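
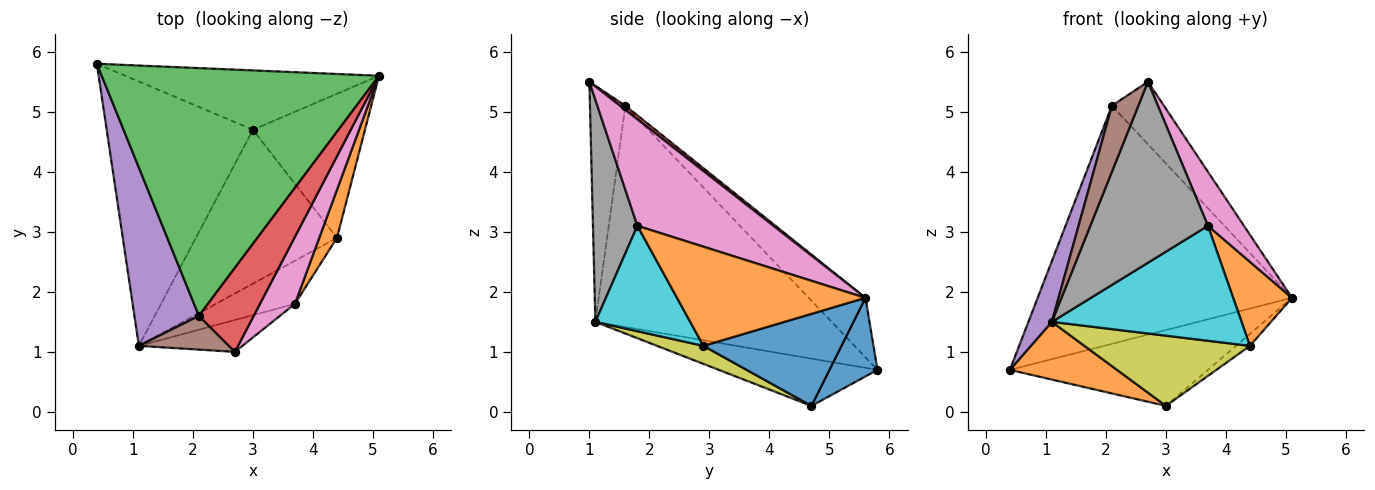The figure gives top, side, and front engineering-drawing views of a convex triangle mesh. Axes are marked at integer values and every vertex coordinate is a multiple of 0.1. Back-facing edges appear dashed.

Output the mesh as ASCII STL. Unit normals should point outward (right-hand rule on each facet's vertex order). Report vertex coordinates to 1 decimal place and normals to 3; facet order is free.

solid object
 facet normal 0.188 0.773 -0.605
  outer loop
   vertex 3.0 4.7 0.1
   vertex 0.4 5.8 0.7
   vertex 5.1 5.6 1.9
  endloop
 endfacet
 facet normal -0.301 -0.203 -0.932
  outer loop
   vertex 1.1 1.1 1.5
   vertex 0.4 5.8 0.7
   vertex 3.0 4.7 0.1
  endloop
 endfacet
 facet normal -0.153 0.685 0.713
  outer loop
   vertex 2.1 1.6 5.1
   vertex 5.1 5.6 1.9
   vertex 0.4 5.8 0.7
  endloop
 endfacet
 facet normal 0.061 0.595 0.801
  outer loop
   vertex 2.1 1.6 5.1
   vertex 2.7 1.0 5.5
   vertex 5.1 5.6 1.9
  endloop
 endfacet
 facet normal -0.956 -0.095 0.279
  outer loop
   vertex 2.1 1.6 5.1
   vertex 0.4 5.8 0.7
   vertex 1.1 1.1 1.5
  endloop
 endfacet
 facet normal -0.767 -0.572 0.292
  outer loop
   vertex 2.1 1.6 5.1
   vertex 1.1 1.1 1.5
   vertex 2.7 1.0 5.5
  endloop
 endfacet
 facet normal 0.921 -0.244 0.303
  outer loop
   vertex 3.7 1.8 3.1
   vertex 5.1 5.6 1.9
   vertex 2.7 1.0 5.5
  endloop
 endfacet
 facet normal 0.349 -0.923 -0.162
  outer loop
   vertex 3.7 1.8 3.1
   vertex 2.7 1.0 5.5
   vertex 1.1 1.1 1.5
  endloop
 endfacet
 facet normal 0.115 -0.412 -0.904
  outer loop
   vertex 4.4 2.9 1.1
   vertex 1.1 1.1 1.5
   vertex 3.0 4.7 0.1
  endloop
 endfacet
 facet normal 0.424 -0.848 -0.318
  outer loop
   vertex 4.4 2.9 1.1
   vertex 3.7 1.8 3.1
   vertex 1.1 1.1 1.5
  endloop
 endfacet
 facet normal 0.633 0.064 -0.771
  outer loop
   vertex 4.4 2.9 1.1
   vertex 3.0 4.7 0.1
   vertex 5.1 5.6 1.9
  endloop
 endfacet
 facet normal 0.941 -0.294 0.168
  outer loop
   vertex 4.4 2.9 1.1
   vertex 5.1 5.6 1.9
   vertex 3.7 1.8 3.1
  endloop
 endfacet
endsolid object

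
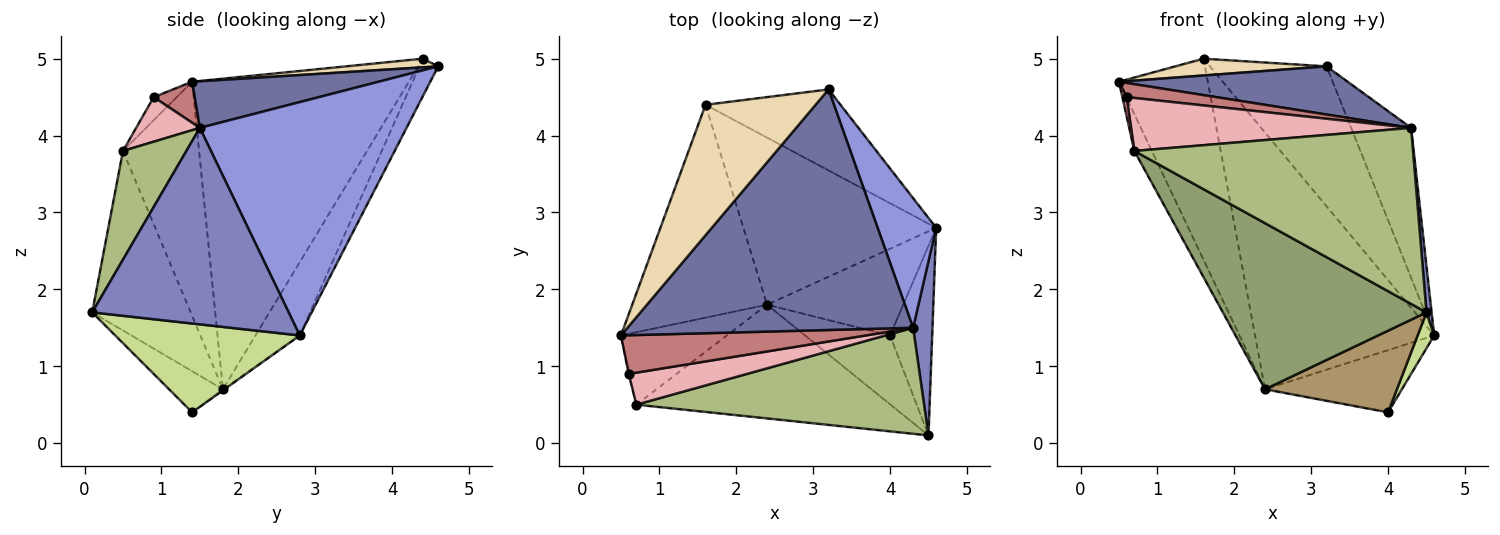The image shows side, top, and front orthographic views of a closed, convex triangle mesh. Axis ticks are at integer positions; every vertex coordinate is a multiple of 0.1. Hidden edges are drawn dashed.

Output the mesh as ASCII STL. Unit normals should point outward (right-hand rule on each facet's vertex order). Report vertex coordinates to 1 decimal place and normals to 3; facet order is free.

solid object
 facet normal 0.158 -0.194 0.968
  outer loop
   vertex 4.3 1.5 4.1
   vertex 3.2 4.6 4.9
   vertex 0.5 1.4 4.7
  endloop
 endfacet
 facet normal 0.995 -0.026 0.098
  outer loop
   vertex 4.3 1.5 4.1
   vertex 4.5 0.1 1.7
   vertex 4.6 2.8 1.4
  endloop
 endfacet
 facet normal 0.934 0.271 0.234
  outer loop
   vertex 4.3 1.5 4.1
   vertex 4.6 2.8 1.4
   vertex 3.2 4.6 4.9
  endloop
 endfacet
 facet normal -0.892 0.205 -0.403
  outer loop
   vertex 0.7 0.5 3.8
   vertex 0.5 1.4 4.7
   vertex 2.4 1.8 0.7
  endloop
 endfacet
 facet normal -0.371 -0.766 -0.525
  outer loop
   vertex 0.7 0.5 3.8
   vertex 2.4 1.8 0.7
   vertex 4.5 0.1 1.7
  endloop
 endfacet
 facet normal 0.191 -0.841 0.506
  outer loop
   vertex 0.7 0.5 3.8
   vertex 4.5 0.1 1.7
   vertex 4.3 1.5 4.1
  endloop
 endfacet
 facet normal 0.901 -0.081 -0.427
  outer loop
   vertex 4.0 1.4 0.4
   vertex 4.6 2.8 1.4
   vertex 4.5 0.1 1.7
  endloop
 endfacet
 facet normal -0.007 0.583 -0.812
  outer loop
   vertex 4.0 1.4 0.4
   vertex 2.4 1.8 0.7
   vertex 4.6 2.8 1.4
  endloop
 endfacet
 facet normal -0.298 -0.730 -0.615
  outer loop
   vertex 4.0 1.4 0.4
   vertex 4.5 0.1 1.7
   vertex 2.4 1.8 0.7
  endloop
 endfacet
 facet normal -0.138 0.857 -0.496
  outer loop
   vertex 1.6 4.4 5.0
   vertex 3.2 4.6 4.9
   vertex 4.6 2.8 1.4
  endloop
 endfacet
 facet normal -0.203 0.821 -0.534
  outer loop
   vertex 1.6 4.4 5.0
   vertex 4.6 2.8 1.4
   vertex 2.4 1.8 0.7
  endloop
 endfacet
 facet normal 0.078 -0.127 0.989
  outer loop
   vertex 1.6 4.4 5.0
   vertex 0.5 1.4 4.7
   vertex 3.2 4.6 4.9
  endloop
 endfacet
 facet normal -0.859 0.352 -0.373
  outer loop
   vertex 1.6 4.4 5.0
   vertex 2.4 1.8 0.7
   vertex 0.5 1.4 4.7
  endloop
 endfacet
 facet normal 0.155 -0.340 0.928
  outer loop
   vertex 0.6 0.9 4.5
   vertex 4.3 1.5 4.1
   vertex 0.5 1.4 4.7
  endloop
 endfacet
 facet normal -0.983 -0.182 -0.036
  outer loop
   vertex 0.6 0.9 4.5
   vertex 0.5 1.4 4.7
   vertex 0.7 0.5 3.8
  endloop
 endfacet
 facet normal 0.191 -0.840 0.507
  outer loop
   vertex 0.6 0.9 4.5
   vertex 0.7 0.5 3.8
   vertex 4.3 1.5 4.1
  endloop
 endfacet
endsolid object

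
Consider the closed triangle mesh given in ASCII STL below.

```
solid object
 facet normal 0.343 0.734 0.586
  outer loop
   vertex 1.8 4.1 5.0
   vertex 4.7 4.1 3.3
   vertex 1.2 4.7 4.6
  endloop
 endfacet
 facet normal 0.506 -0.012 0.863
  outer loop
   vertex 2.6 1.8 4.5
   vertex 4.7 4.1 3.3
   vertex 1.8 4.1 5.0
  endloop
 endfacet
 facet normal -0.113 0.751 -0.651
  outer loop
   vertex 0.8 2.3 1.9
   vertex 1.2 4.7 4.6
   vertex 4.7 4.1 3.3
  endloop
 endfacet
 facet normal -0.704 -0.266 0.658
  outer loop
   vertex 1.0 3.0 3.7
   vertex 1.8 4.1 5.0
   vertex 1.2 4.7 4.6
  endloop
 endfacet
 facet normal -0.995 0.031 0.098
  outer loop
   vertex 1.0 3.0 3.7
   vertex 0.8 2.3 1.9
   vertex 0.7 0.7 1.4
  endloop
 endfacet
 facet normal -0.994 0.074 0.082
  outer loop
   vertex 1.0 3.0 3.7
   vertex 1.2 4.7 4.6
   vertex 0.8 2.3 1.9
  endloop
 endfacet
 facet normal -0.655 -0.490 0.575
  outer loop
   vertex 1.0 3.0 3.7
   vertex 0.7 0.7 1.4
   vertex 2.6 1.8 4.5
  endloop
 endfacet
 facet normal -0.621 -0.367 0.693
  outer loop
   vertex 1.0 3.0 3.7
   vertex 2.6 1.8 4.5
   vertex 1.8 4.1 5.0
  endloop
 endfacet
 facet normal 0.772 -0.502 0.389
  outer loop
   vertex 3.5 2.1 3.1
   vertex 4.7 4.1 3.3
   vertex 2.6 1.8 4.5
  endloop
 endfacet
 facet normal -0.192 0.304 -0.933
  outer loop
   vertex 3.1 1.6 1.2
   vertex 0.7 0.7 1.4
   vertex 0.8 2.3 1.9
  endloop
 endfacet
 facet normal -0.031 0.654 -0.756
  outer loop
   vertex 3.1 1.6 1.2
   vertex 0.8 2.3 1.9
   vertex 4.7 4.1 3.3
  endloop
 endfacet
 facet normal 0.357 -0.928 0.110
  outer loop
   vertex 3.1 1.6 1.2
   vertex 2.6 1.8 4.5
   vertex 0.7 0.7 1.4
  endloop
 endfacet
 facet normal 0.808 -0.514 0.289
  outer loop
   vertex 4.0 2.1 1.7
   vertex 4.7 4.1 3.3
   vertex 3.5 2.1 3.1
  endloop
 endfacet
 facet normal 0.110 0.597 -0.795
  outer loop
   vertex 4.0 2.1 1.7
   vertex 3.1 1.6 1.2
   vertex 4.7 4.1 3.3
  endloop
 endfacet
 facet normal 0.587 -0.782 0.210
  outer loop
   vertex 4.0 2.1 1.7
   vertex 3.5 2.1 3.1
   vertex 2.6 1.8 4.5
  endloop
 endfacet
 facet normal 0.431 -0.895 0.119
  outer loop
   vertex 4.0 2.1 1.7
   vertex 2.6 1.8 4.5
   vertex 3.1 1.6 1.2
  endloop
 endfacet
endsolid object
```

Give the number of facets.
16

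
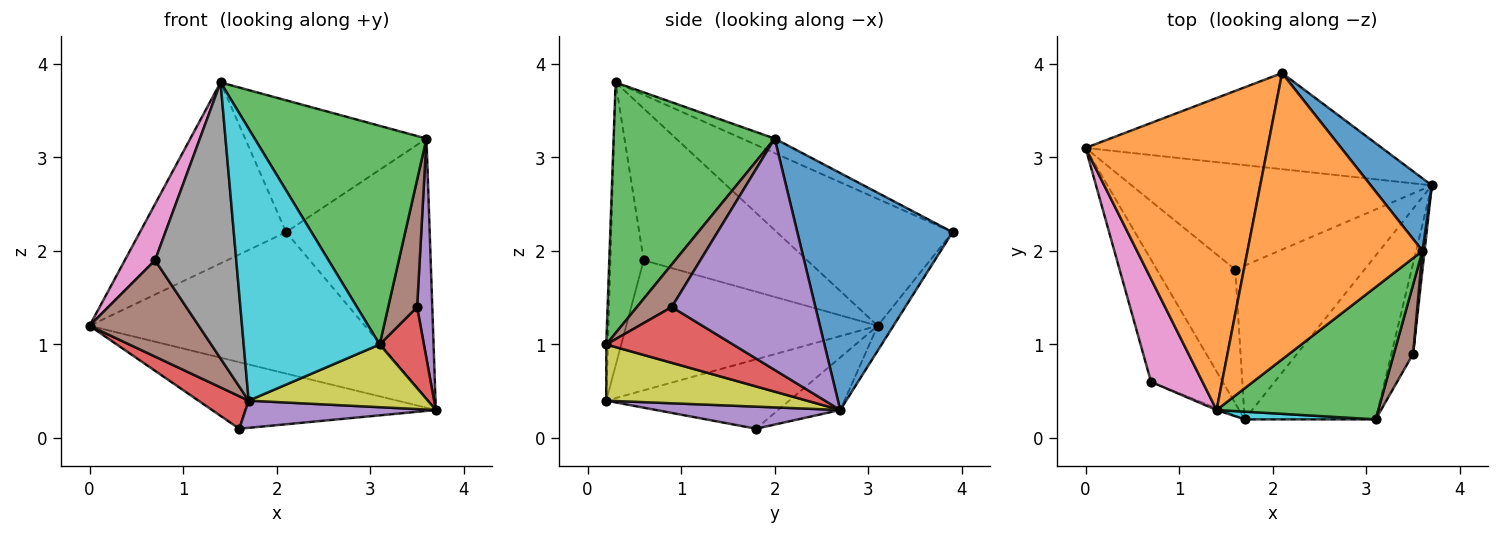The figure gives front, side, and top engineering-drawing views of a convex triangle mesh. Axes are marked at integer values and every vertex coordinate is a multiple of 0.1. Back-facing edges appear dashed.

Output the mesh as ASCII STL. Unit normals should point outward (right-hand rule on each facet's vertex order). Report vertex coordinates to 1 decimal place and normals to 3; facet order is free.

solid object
 facet normal -0.047 0.826 -0.562
  outer loop
   vertex 2.1 3.9 2.2
   vertex 3.7 2.7 0.3
   vertex 0.0 3.1 1.2
  endloop
 endfacet
 facet normal -0.516 0.430 0.741
  outer loop
   vertex 2.1 3.9 2.2
   vertex 0.0 3.1 1.2
   vertex 1.4 0.3 3.8
  endloop
 endfacet
 facet normal -0.146 0.528 -0.837
  outer loop
   vertex 1.6 1.8 0.1
   vertex 0.0 3.1 1.2
   vertex 3.7 2.7 0.3
  endloop
 endfacet
 facet normal -0.652 -0.179 -0.737
  outer loop
   vertex 1.6 1.8 0.1
   vertex 1.7 0.2 0.4
   vertex 0.0 3.1 1.2
  endloop
 endfacet
 facet normal 0.166 -0.172 -0.971
  outer loop
   vertex 1.6 1.8 0.1
   vertex 3.7 2.7 0.3
   vertex 1.7 0.2 0.4
  endloop
 endfacet
 facet normal -0.819 -0.356 -0.451
  outer loop
   vertex 0.7 0.6 1.9
   vertex 0.0 3.1 1.2
   vertex 1.7 0.2 0.4
  endloop
 endfacet
 facet normal -0.933 -0.173 0.316
  outer loop
   vertex 0.7 0.6 1.9
   vertex 1.4 0.3 3.8
   vertex 0.0 3.1 1.2
  endloop
 endfacet
 facet normal -0.379 -0.925 -0.006
  outer loop
   vertex 0.7 0.6 1.9
   vertex 1.7 0.2 0.4
   vertex 1.4 0.3 3.8
  endloop
 endfacet
 facet normal 0.372 -0.332 -0.867
  outer loop
   vertex 3.1 0.2 1.0
   vertex 1.7 0.2 0.4
   vertex 3.7 2.7 0.3
  endloop
 endfacet
 facet normal -0.012 -1.000 0.028
  outer loop
   vertex 3.1 0.2 1.0
   vertex 1.4 0.3 3.8
   vertex 1.7 0.2 0.4
  endloop
 endfacet
 facet normal 0.721 0.667 0.186
  outer loop
   vertex 3.6 2.0 3.2
   vertex 3.7 2.7 0.3
   vertex 2.1 3.9 2.2
  endloop
 endfacet
 facet normal -0.075 0.417 0.906
  outer loop
   vertex 3.6 2.0 3.2
   vertex 2.1 3.9 2.2
   vertex 1.4 0.3 3.8
  endloop
 endfacet
 facet normal 0.626 -0.667 0.404
  outer loop
   vertex 3.6 2.0 3.2
   vertex 1.4 0.3 3.8
   vertex 3.1 0.2 1.0
  endloop
 endfacet
 facet normal 0.886 -0.309 -0.345
  outer loop
   vertex 3.5 0.9 1.4
   vertex 3.1 0.2 1.0
   vertex 3.7 2.7 0.3
  endloop
 endfacet
 facet normal 0.994 -0.105 0.009
  outer loop
   vertex 3.5 0.9 1.4
   vertex 3.7 2.7 0.3
   vertex 3.6 2.0 3.2
  endloop
 endfacet
 facet normal 0.727 -0.603 0.328
  outer loop
   vertex 3.5 0.9 1.4
   vertex 3.6 2.0 3.2
   vertex 3.1 0.2 1.0
  endloop
 endfacet
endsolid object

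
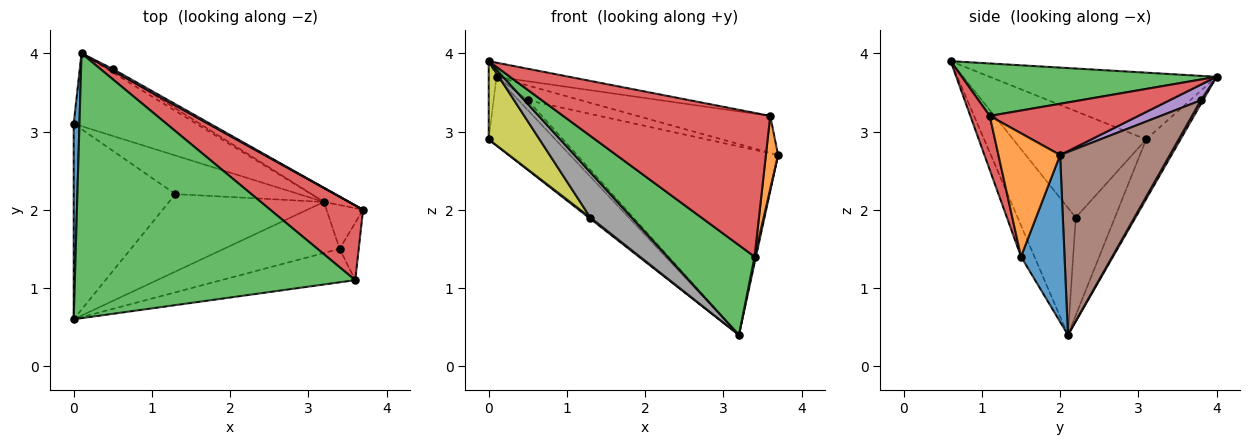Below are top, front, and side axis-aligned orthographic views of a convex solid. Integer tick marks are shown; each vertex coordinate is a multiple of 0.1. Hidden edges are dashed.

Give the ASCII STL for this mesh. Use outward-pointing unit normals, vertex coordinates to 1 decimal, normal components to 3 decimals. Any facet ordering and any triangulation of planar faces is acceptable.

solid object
 facet normal -0.996 0.034 0.086
  outer loop
   vertex 0.0 3.1 2.9
   vertex 0.0 0.6 3.9
   vertex 0.1 4.0 3.7
  endloop
 endfacet
 facet normal -0.334 0.647 -0.686
  outer loop
   vertex 0.0 3.1 2.9
   vertex 0.1 4.0 3.7
   vertex 3.2 2.1 0.4
  endloop
 endfacet
 facet normal 0.184 0.052 0.982
  outer loop
   vertex 3.6 1.1 3.2
   vertex 0.1 4.0 3.7
   vertex 0.0 0.6 3.9
  endloop
 endfacet
 facet normal 0.444 0.397 0.803
  outer loop
   vertex 3.6 1.1 3.2
   vertex 3.7 2.0 2.7
   vertex 0.1 4.0 3.7
  endloop
 endfacet
 facet normal 0.504 0.858 0.101
  outer loop
   vertex 0.5 3.8 3.4
   vertex 0.1 4.0 3.7
   vertex 3.7 2.0 2.7
  endloop
 endfacet
 facet normal 0.478 0.876 -0.066
  outer loop
   vertex 0.5 3.8 3.4
   vertex 3.7 2.0 2.7
   vertex 3.2 2.1 0.4
  endloop
 endfacet
 facet normal 0.212 0.920 -0.330
  outer loop
   vertex 0.5 3.8 3.4
   vertex 3.2 2.1 0.4
   vertex 0.1 4.0 3.7
  endloop
 endfacet
 facet normal -0.578 -0.411 -0.705
  outer loop
   vertex 1.3 2.2 1.9
   vertex 3.2 2.1 0.4
   vertex 0.0 0.6 3.9
  endloop
 endfacet
 facet normal -0.697 -0.266 -0.666
  outer loop
   vertex 1.3 2.2 1.9
   vertex 0.0 0.6 3.9
   vertex 0.0 3.1 2.9
  endloop
 endfacet
 facet normal -0.620 -0.025 -0.784
  outer loop
   vertex 1.3 2.2 1.9
   vertex 0.0 3.1 2.9
   vertex 3.2 2.1 0.4
  endloop
 endfacet
 facet normal 0.976 -0.031 -0.214
  outer loop
   vertex 3.4 1.5 1.4
   vertex 3.2 2.1 0.4
   vertex 3.7 2.0 2.7
  endloop
 endfacet
 facet normal 0.970 -0.191 -0.150
  outer loop
   vertex 3.4 1.5 1.4
   vertex 3.7 2.0 2.7
   vertex 3.6 1.1 3.2
  endloop
 endfacet
 facet normal -0.133 -0.861 -0.490
  outer loop
   vertex 3.4 1.5 1.4
   vertex 0.0 0.6 3.9
   vertex 3.2 2.1 0.4
  endloop
 endfacet
 facet normal 0.091 -0.970 -0.226
  outer loop
   vertex 3.4 1.5 1.4
   vertex 3.6 1.1 3.2
   vertex 0.0 0.6 3.9
  endloop
 endfacet
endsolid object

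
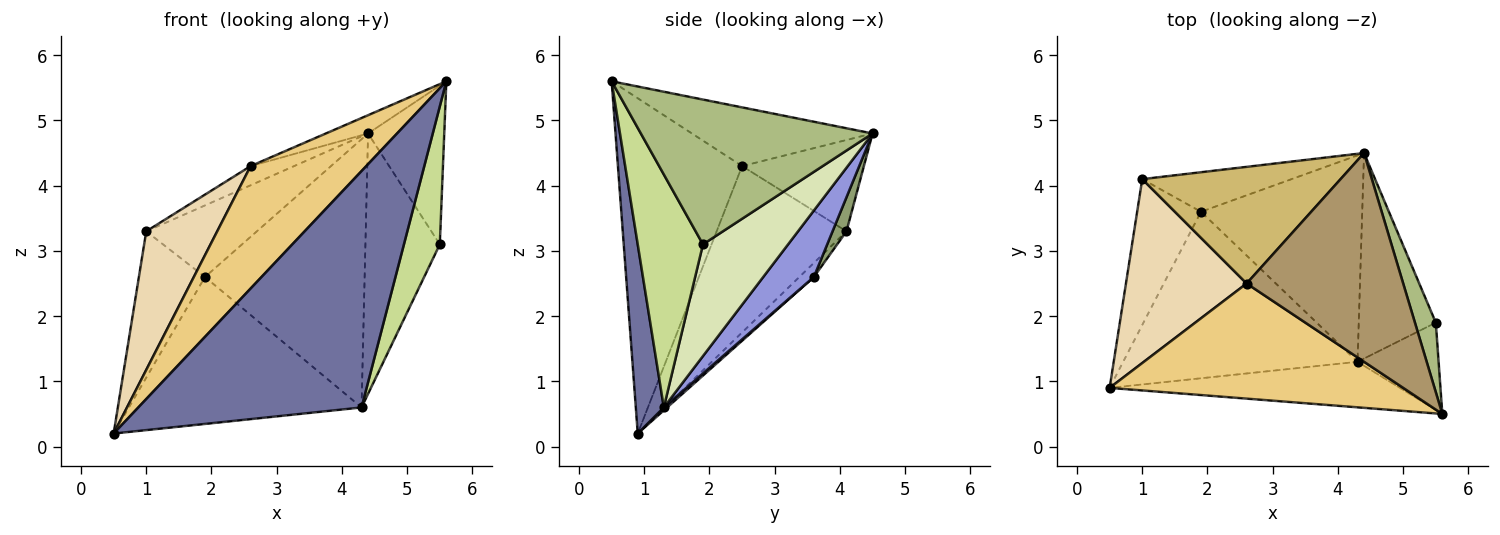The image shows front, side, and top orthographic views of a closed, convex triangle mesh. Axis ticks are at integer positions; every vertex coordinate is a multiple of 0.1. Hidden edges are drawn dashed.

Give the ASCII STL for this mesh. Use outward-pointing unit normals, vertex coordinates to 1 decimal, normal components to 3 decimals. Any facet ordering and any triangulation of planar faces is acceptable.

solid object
 facet normal 0.122 -0.975 -0.188
  outer loop
   vertex 4.3 1.3 0.6
   vertex 5.6 0.5 5.6
   vertex 0.5 0.9 0.2
  endloop
 endfacet
 facet normal 0.009 0.662 -0.750
  outer loop
   vertex 4.3 1.3 0.6
   vertex 0.5 0.9 0.2
   vertex 1.9 3.6 2.6
  endloop
 endfacet
 facet normal 0.244 0.769 -0.591
  outer loop
   vertex 4.3 1.3 0.6
   vertex 1.9 3.6 2.6
   vertex 4.4 4.5 4.8
  endloop
 endfacet
 facet normal -0.154 0.700 -0.698
  outer loop
   vertex 1.0 4.1 3.3
   vertex 1.9 3.6 2.6
   vertex 0.5 0.9 0.2
  endloop
 endfacet
 facet normal 0.110 0.870 -0.481
  outer loop
   vertex 1.0 4.1 3.3
   vertex 4.4 4.5 4.8
   vertex 1.9 3.6 2.6
  endloop
 endfacet
 facet normal 0.941 0.309 0.136
  outer loop
   vertex 5.5 1.9 3.1
   vertex 4.4 4.5 4.8
   vertex 5.6 0.5 5.6
  endloop
 endfacet
 facet normal 0.838 -0.461 -0.292
  outer loop
   vertex 5.5 1.9 3.1
   vertex 5.6 0.5 5.6
   vertex 4.3 1.3 0.6
  endloop
 endfacet
 facet normal 0.668 0.584 -0.461
  outer loop
   vertex 5.5 1.9 3.1
   vertex 4.3 1.3 0.6
   vertex 4.4 4.5 4.8
  endloop
 endfacet
 facet normal -0.350 0.082 0.933
  outer loop
   vertex 2.6 2.5 4.3
   vertex 5.6 0.5 5.6
   vertex 4.4 4.5 4.8
  endloop
 endfacet
 facet normal -0.414 0.148 0.898
  outer loop
   vertex 2.6 2.5 4.3
   vertex 4.4 4.5 4.8
   vertex 1.0 4.1 3.3
  endloop
 endfacet
 facet normal -0.616 -0.574 0.540
  outer loop
   vertex 2.6 2.5 4.3
   vertex 0.5 0.9 0.2
   vertex 5.6 0.5 5.6
  endloop
 endfacet
 facet normal -0.740 -0.405 0.537
  outer loop
   vertex 2.6 2.5 4.3
   vertex 1.0 4.1 3.3
   vertex 0.5 0.9 0.2
  endloop
 endfacet
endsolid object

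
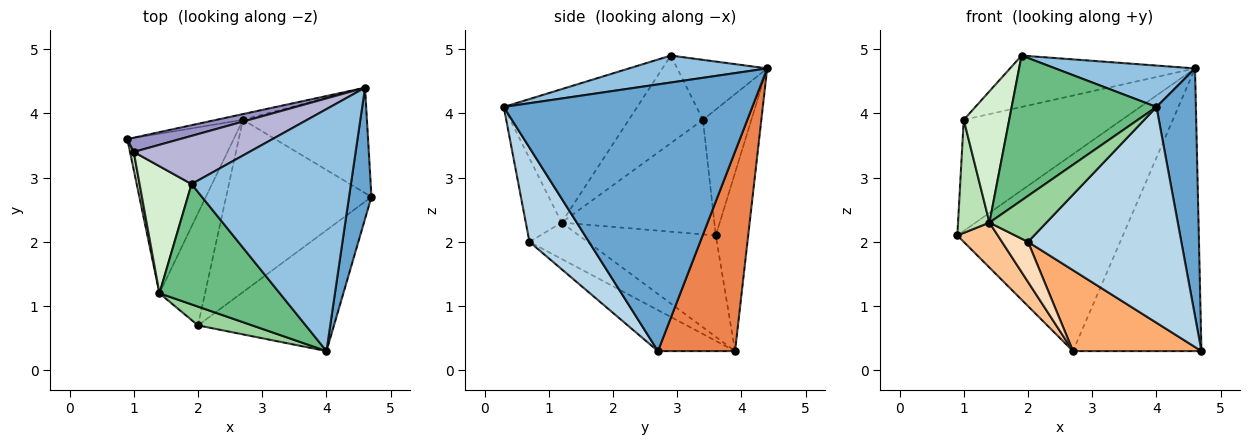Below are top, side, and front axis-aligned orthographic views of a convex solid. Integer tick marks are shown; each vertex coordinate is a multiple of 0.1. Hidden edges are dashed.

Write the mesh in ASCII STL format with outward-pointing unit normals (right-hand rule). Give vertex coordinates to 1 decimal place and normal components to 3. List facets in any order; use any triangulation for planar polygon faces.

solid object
 facet normal 0.984 -0.156 0.083
  outer loop
   vertex 4.6 4.4 4.7
   vertex 4.0 0.3 4.1
   vertex 4.7 2.7 0.3
  endloop
 endfacet
 facet normal 0.164 -0.166 0.972
  outer loop
   vertex 1.9 2.9 4.9
   vertex 4.0 0.3 4.1
   vertex 4.6 4.4 4.7
  endloop
 endfacet
 facet normal 0.321 -0.826 -0.463
  outer loop
   vertex 2.0 0.7 2.0
   vertex 4.7 2.7 0.3
   vertex 4.0 0.3 4.1
  endloop
 endfacet
 facet normal -0.192 0.981 -0.029
  outer loop
   vertex 2.7 3.9 0.3
   vertex 0.9 3.6 2.1
   vertex 4.6 4.4 4.7
  endloop
 endfacet
 facet normal 0.490 0.817 -0.304
  outer loop
   vertex 2.7 3.9 0.3
   vertex 4.6 4.4 4.7
   vertex 4.7 2.7 0.3
  endloop
 endfacet
 facet normal -0.247 -0.412 -0.877
  outer loop
   vertex 2.7 3.9 0.3
   vertex 4.7 2.7 0.3
   vertex 2.0 0.7 2.0
  endloop
 endfacet
 facet normal -0.676 -0.200 -0.709
  outer loop
   vertex 1.4 1.2 2.3
   vertex 0.9 3.6 2.1
   vertex 2.7 3.9 0.3
  endloop
 endfacet
 facet normal -0.601 -0.269 -0.753
  outer loop
   vertex 1.4 1.2 2.3
   vertex 2.7 3.9 0.3
   vertex 2.0 0.7 2.0
  endloop
 endfacet
 facet normal -0.578 -0.627 0.521
  outer loop
   vertex 1.4 1.2 2.3
   vertex 4.0 0.3 4.1
   vertex 1.9 2.9 4.9
  endloop
 endfacet
 facet normal -0.503 -0.800 0.327
  outer loop
   vertex 1.4 1.2 2.3
   vertex 2.0 0.7 2.0
   vertex 4.0 0.3 4.1
  endloop
 endfacet
 facet normal -0.979 -0.201 0.032
  outer loop
   vertex 1.0 3.4 3.9
   vertex 0.9 3.6 2.1
   vertex 1.4 1.2 2.3
  endloop
 endfacet
 facet normal -0.761 -0.467 0.451
  outer loop
   vertex 1.0 3.4 3.9
   vertex 1.4 1.2 2.3
   vertex 1.9 2.9 4.9
  endloop
 endfacet
 facet normal -0.291 0.949 0.122
  outer loop
   vertex 1.0 3.4 3.9
   vertex 4.6 4.4 4.7
   vertex 0.9 3.6 2.1
  endloop
 endfacet
 facet normal -0.334 0.688 0.645
  outer loop
   vertex 1.0 3.4 3.9
   vertex 1.9 2.9 4.9
   vertex 4.6 4.4 4.7
  endloop
 endfacet
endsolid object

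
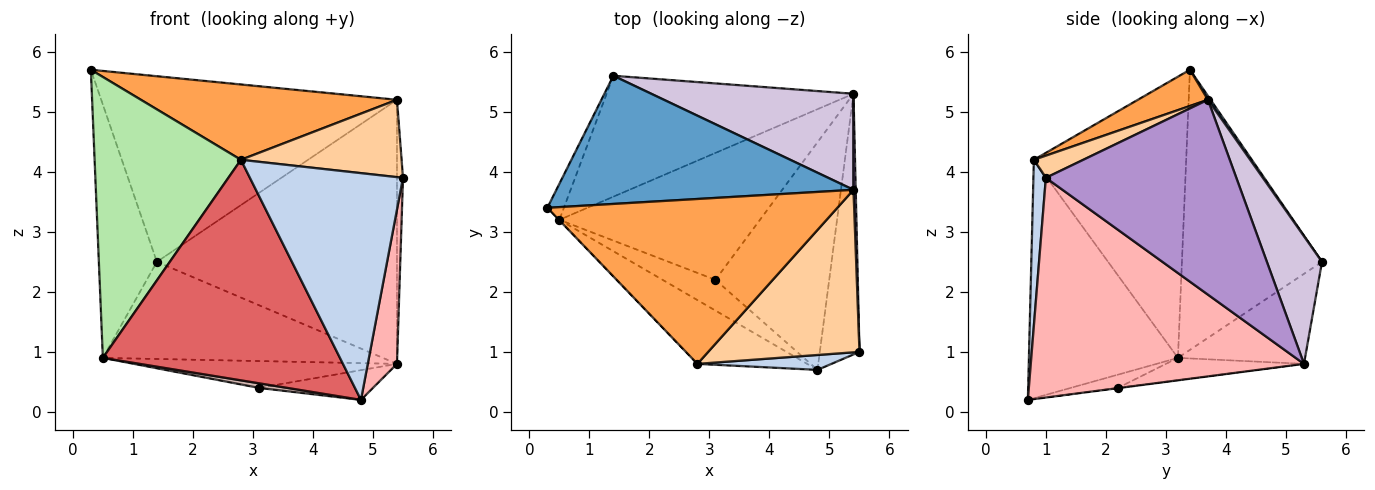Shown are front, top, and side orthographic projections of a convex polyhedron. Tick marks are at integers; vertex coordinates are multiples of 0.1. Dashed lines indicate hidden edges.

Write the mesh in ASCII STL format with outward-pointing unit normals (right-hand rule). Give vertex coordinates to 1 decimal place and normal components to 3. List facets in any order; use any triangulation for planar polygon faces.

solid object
 facet normal 0.007 0.823 0.568
  outer loop
   vertex 5.4 3.7 5.2
   vertex 1.4 5.6 2.5
   vertex 0.3 3.4 5.7
  endloop
 endfacet
 facet normal 0.081 -0.995 0.065
  outer loop
   vertex 2.8 0.8 4.2
   vertex 4.8 0.7 0.2
   vertex 5.5 1.0 3.9
  endloop
 endfacet
 facet normal 0.113 -0.413 0.904
  outer loop
   vertex 2.8 0.8 4.2
   vertex 5.4 3.7 5.2
   vertex 0.3 3.4 5.7
  endloop
 endfacet
 facet normal 0.131 -0.426 0.895
  outer loop
   vertex 2.8 0.8 4.2
   vertex 5.5 1.0 3.9
   vertex 5.4 3.7 5.2
  endloop
 endfacet
 facet normal -0.922 0.382 -0.054
  outer loop
   vertex 0.5 3.2 0.9
   vertex 0.3 3.4 5.7
   vertex 1.4 5.6 2.5
  endloop
 endfacet
 facet normal -0.721 -0.693 -0.001
  outer loop
   vertex 0.5 3.2 0.9
   vertex 2.8 0.8 4.2
   vertex 0.3 3.4 5.7
  endloop
 endfacet
 facet normal -0.517 -0.822 -0.238
  outer loop
   vertex 0.5 3.2 0.9
   vertex 4.8 0.7 0.2
   vertex 2.8 0.8 4.2
  endloop
 endfacet
 facet normal 0.979 -0.105 -0.177
  outer loop
   vertex 5.4 5.3 0.8
   vertex 5.5 1.0 3.9
   vertex 4.8 0.7 0.2
  endloop
 endfacet
 facet normal 0.999 0.032 0.011
  outer loop
   vertex 5.4 5.3 0.8
   vertex 5.4 3.7 5.2
   vertex 5.5 1.0 3.9
  endloop
 endfacet
 facet normal 0.211 0.919 0.334
  outer loop
   vertex 5.4 5.3 0.8
   vertex 1.4 5.6 2.5
   vertex 5.4 3.7 5.2
  endloop
 endfacet
 facet normal -0.273 0.602 -0.750
  outer loop
   vertex 5.4 5.3 0.8
   vertex 0.5 3.2 0.9
   vertex 1.4 5.6 2.5
  endloop
 endfacet
 facet normal -0.240 -0.144 -0.960
  outer loop
   vertex 3.1 2.2 0.4
   vertex 4.8 0.7 0.2
   vertex 0.5 3.2 0.9
  endloop
 endfacet
 facet normal -0.002 0.130 -0.992
  outer loop
   vertex 3.1 2.2 0.4
   vertex 5.4 5.3 0.8
   vertex 4.8 0.7 0.2
  endloop
 endfacet
 facet normal -0.108 0.206 -0.973
  outer loop
   vertex 3.1 2.2 0.4
   vertex 0.5 3.2 0.9
   vertex 5.4 5.3 0.8
  endloop
 endfacet
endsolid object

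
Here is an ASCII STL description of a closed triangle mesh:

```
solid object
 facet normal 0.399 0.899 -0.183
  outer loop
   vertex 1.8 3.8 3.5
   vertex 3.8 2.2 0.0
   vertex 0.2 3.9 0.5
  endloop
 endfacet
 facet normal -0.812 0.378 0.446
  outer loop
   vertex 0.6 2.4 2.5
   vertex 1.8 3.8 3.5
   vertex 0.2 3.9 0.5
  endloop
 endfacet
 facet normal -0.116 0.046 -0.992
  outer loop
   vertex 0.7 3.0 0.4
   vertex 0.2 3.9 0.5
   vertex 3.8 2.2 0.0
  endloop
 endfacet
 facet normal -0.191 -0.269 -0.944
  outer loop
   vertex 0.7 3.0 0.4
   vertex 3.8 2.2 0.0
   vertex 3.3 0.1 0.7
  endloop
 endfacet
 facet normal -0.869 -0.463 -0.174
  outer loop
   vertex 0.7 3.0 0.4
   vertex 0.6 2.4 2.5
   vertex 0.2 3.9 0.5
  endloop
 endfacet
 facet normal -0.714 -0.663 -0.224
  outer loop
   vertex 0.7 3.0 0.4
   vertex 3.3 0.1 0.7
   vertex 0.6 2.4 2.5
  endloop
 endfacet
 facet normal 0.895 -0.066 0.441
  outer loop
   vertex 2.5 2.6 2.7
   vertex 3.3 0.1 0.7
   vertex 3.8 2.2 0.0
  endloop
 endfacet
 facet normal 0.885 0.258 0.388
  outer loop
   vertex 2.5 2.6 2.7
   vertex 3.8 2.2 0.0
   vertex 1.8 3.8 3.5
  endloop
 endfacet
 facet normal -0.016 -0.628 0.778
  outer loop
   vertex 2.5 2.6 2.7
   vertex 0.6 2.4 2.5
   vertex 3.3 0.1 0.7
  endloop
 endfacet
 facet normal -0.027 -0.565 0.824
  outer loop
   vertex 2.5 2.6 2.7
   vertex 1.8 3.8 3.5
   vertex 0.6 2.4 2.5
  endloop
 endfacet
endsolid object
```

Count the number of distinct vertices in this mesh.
7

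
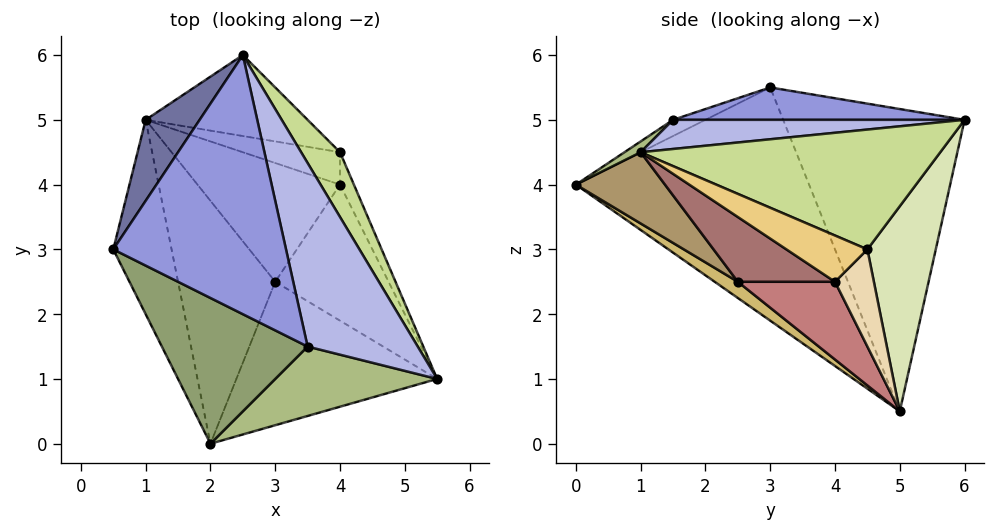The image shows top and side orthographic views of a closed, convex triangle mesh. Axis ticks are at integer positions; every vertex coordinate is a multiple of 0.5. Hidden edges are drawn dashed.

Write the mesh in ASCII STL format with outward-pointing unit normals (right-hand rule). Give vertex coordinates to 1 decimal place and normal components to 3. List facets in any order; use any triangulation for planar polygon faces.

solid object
 facet normal -0.812 0.565 0.145
  outer loop
   vertex 1.0 5.0 0.5
   vertex 0.5 3.0 5.5
   vertex 2.5 6.0 5.0
  endloop
 endfacet
 facet normal -0.912 -0.342 -0.228
  outer loop
   vertex 2.0 0.0 4.0
   vertex 0.5 3.0 5.5
   vertex 1.0 5.0 0.5
  endloop
 endfacet
 facet normal 0.184 0.041 0.982
  outer loop
   vertex 3.5 1.5 5.0
   vertex 2.5 6.0 5.0
   vertex 0.5 3.0 5.5
  endloop
 endfacet
 facet normal 0.255 0.057 0.965
  outer loop
   vertex 3.5 1.5 5.0
   vertex 5.5 1.0 4.5
   vertex 2.5 6.0 5.0
  endloop
 endfacet
 facet normal -0.097 -0.483 0.870
  outer loop
   vertex 3.5 1.5 5.0
   vertex 0.5 3.0 5.5
   vertex 2.0 0.0 4.0
  endloop
 endfacet
 facet normal 0.054 -0.591 0.805
  outer loop
   vertex 3.5 1.5 5.0
   vertex 2.0 0.0 4.0
   vertex 5.5 1.0 4.5
  endloop
 endfacet
 facet normal 0.837 0.475 0.271
  outer loop
   vertex 4.0 4.5 3.0
   vertex 2.5 6.0 5.0
   vertex 5.5 1.0 4.5
  endloop
 endfacet
 facet normal 0.414 0.850 -0.327
  outer loop
   vertex 4.0 4.5 3.0
   vertex 1.0 5.0 0.5
   vertex 2.5 6.0 5.0
  endloop
 endfacet
 facet normal 0.274 -0.573 -0.772
  outer loop
   vertex 3.0 2.5 2.5
   vertex 5.5 1.0 4.5
   vertex 2.0 0.0 4.0
  endloop
 endfacet
 facet normal 0.137 -0.549 -0.824
  outer loop
   vertex 3.0 2.5 2.5
   vertex 2.0 0.0 4.0
   vertex 1.0 5.0 0.5
  endloop
 endfacet
 facet normal 0.921 0.276 -0.276
  outer loop
   vertex 4.0 4.0 2.5
   vertex 4.0 4.5 3.0
   vertex 5.5 1.0 4.5
  endloop
 endfacet
 facet normal 0.577 0.577 -0.577
  outer loop
   vertex 4.0 4.0 2.5
   vertex 1.0 5.0 0.5
   vertex 4.0 4.5 3.0
  endloop
 endfacet
 facet normal 0.471 -0.314 -0.824
  outer loop
   vertex 4.0 4.0 2.5
   vertex 5.5 1.0 4.5
   vertex 3.0 2.5 2.5
  endloop
 endfacet
 facet normal 0.456 -0.304 -0.836
  outer loop
   vertex 4.0 4.0 2.5
   vertex 3.0 2.5 2.5
   vertex 1.0 5.0 0.5
  endloop
 endfacet
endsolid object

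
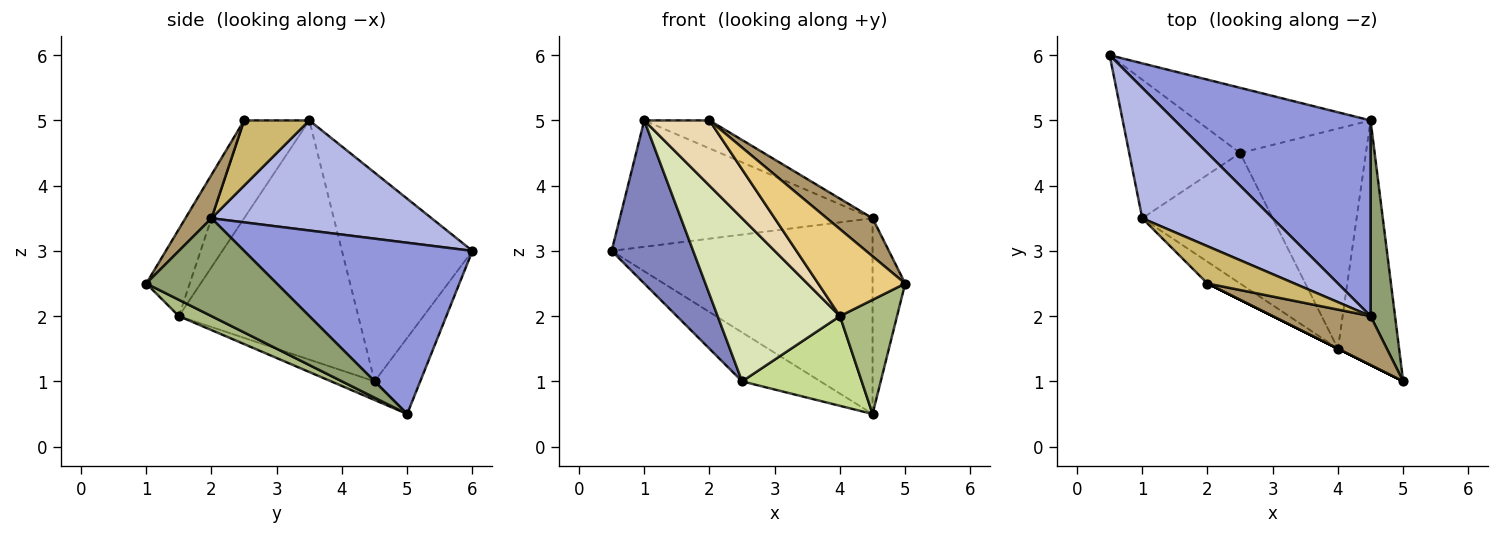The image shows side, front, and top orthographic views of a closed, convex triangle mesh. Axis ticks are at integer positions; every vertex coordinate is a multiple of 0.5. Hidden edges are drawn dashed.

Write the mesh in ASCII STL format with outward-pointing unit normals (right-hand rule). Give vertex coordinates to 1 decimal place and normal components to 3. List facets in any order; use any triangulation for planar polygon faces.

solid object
 facet normal -0.330 0.566 -0.755
  outer loop
   vertex 2.5 4.5 1.0
   vertex 0.5 6.0 3.0
   vertex 4.5 5.0 0.5
  endloop
 endfacet
 facet normal -0.773 -0.483 -0.411
  outer loop
   vertex 2.5 4.5 1.0
   vertex 1.0 3.5 5.0
   vertex 0.5 6.0 3.0
  endloop
 endfacet
 facet normal 0.526 0.601 0.601
  outer loop
   vertex 4.5 2.0 3.5
   vertex 4.5 5.0 0.5
   vertex 0.5 6.0 3.0
  endloop
 endfacet
 facet normal 0.518 0.595 0.614
  outer loop
   vertex 4.5 2.0 3.5
   vertex 0.5 6.0 3.0
   vertex 1.0 3.5 5.0
  endloop
 endfacet
 facet normal 0.943 0.236 0.236
  outer loop
   vertex 4.5 2.0 3.5
   vertex 5.0 1.0 2.5
   vertex 4.5 5.0 0.5
  endloop
 endfacet
 facet normal 0.235 -0.411 -0.881
  outer loop
   vertex 4.0 1.5 2.0
   vertex 4.5 5.0 0.5
   vertex 5.0 1.0 2.5
  endloop
 endfacet
 facet normal -0.136 -0.374 -0.917
  outer loop
   vertex 4.0 1.5 2.0
   vertex 2.5 4.5 1.0
   vertex 4.5 5.0 0.5
  endloop
 endfacet
 facet normal -0.753 -0.514 -0.411
  outer loop
   vertex 4.0 1.5 2.0
   vertex 1.0 3.5 5.0
   vertex 2.5 4.5 1.0
  endloop
 endfacet
 facet normal 0.331 -0.579 0.745
  outer loop
   vertex 2.0 2.5 5.0
   vertex 5.0 1.0 2.5
   vertex 4.5 2.0 3.5
  endloop
 endfacet
 facet normal 0.514 0.514 0.686
  outer loop
   vertex 2.0 2.5 5.0
   vertex 4.5 2.0 3.5
   vertex 1.0 3.5 5.0
  endloop
 endfacet
 facet normal -0.447 -0.894 0.000
  outer loop
   vertex 2.0 2.5 5.0
   vertex 4.0 1.5 2.0
   vertex 5.0 1.0 2.5
  endloop
 endfacet
 facet normal -0.688 -0.688 -0.229
  outer loop
   vertex 2.0 2.5 5.0
   vertex 1.0 3.5 5.0
   vertex 4.0 1.5 2.0
  endloop
 endfacet
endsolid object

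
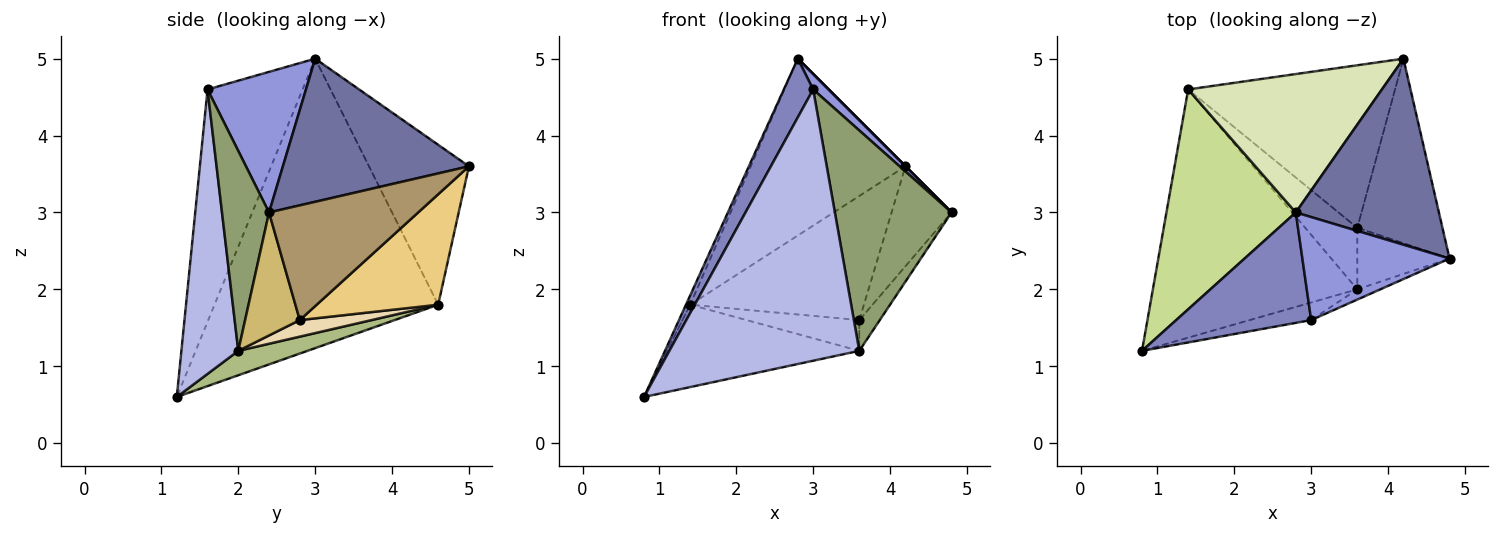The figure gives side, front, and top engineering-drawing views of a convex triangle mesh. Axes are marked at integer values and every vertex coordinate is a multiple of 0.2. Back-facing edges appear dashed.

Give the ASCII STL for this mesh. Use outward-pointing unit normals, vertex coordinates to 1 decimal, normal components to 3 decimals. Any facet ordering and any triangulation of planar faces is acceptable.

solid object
 facet normal 0.707 0.000 0.707
  outer loop
   vertex 2.8 3.0 5.0
   vertex 4.8 2.4 3.0
   vertex 4.2 5.0 3.6
  endloop
 endfacet
 facet normal -0.835 -0.258 0.485
  outer loop
   vertex 3.0 1.6 4.6
   vertex 2.8 3.0 5.0
   vertex 0.8 1.2 0.6
  endloop
 endfacet
 facet normal 0.687 -0.107 0.719
  outer loop
   vertex 3.0 1.6 4.6
   vertex 4.8 2.4 3.0
   vertex 2.8 3.0 5.0
  endloop
 endfacet
 facet normal 0.286 -0.956 -0.062
  outer loop
   vertex 3.6 2.0 1.2
   vertex 3.0 1.6 4.6
   vertex 0.8 1.2 0.6
  endloop
 endfacet
 facet normal 0.374 -0.927 -0.043
  outer loop
   vertex 3.6 2.0 1.2
   vertex 4.8 2.4 3.0
   vertex 3.0 1.6 4.6
  endloop
 endfacet
 facet normal 0.113 0.313 -0.943
  outer loop
   vertex 1.4 4.6 1.8
   vertex 3.6 2.0 1.2
   vertex 0.8 1.2 0.6
  endloop
 endfacet
 facet normal -0.913 0.017 0.408
  outer loop
   vertex 1.4 4.6 1.8
   vertex 0.8 1.2 0.6
   vertex 2.8 3.0 5.0
  endloop
 endfacet
 facet normal -0.453 0.702 0.549
  outer loop
   vertex 1.4 4.6 1.8
   vertex 2.8 3.0 5.0
   vertex 4.2 5.0 3.6
  endloop
 endfacet
 facet normal 0.764 0.307 -0.567
  outer loop
   vertex 3.6 2.8 1.6
   vertex 4.2 5.0 3.6
   vertex 4.8 2.4 3.0
  endloop
 endfacet
 facet normal 0.766 0.287 -0.575
  outer loop
   vertex 3.6 2.8 1.6
   vertex 4.8 2.4 3.0
   vertex 3.6 2.0 1.2
  endloop
 endfacet
 facet normal 0.391 0.559 -0.732
  outer loop
   vertex 3.6 2.8 1.6
   vertex 1.4 4.6 1.8
   vertex 4.2 5.0 3.6
  endloop
 endfacet
 facet normal 0.274 0.430 -0.860
  outer loop
   vertex 3.6 2.8 1.6
   vertex 3.6 2.0 1.2
   vertex 1.4 4.6 1.8
  endloop
 endfacet
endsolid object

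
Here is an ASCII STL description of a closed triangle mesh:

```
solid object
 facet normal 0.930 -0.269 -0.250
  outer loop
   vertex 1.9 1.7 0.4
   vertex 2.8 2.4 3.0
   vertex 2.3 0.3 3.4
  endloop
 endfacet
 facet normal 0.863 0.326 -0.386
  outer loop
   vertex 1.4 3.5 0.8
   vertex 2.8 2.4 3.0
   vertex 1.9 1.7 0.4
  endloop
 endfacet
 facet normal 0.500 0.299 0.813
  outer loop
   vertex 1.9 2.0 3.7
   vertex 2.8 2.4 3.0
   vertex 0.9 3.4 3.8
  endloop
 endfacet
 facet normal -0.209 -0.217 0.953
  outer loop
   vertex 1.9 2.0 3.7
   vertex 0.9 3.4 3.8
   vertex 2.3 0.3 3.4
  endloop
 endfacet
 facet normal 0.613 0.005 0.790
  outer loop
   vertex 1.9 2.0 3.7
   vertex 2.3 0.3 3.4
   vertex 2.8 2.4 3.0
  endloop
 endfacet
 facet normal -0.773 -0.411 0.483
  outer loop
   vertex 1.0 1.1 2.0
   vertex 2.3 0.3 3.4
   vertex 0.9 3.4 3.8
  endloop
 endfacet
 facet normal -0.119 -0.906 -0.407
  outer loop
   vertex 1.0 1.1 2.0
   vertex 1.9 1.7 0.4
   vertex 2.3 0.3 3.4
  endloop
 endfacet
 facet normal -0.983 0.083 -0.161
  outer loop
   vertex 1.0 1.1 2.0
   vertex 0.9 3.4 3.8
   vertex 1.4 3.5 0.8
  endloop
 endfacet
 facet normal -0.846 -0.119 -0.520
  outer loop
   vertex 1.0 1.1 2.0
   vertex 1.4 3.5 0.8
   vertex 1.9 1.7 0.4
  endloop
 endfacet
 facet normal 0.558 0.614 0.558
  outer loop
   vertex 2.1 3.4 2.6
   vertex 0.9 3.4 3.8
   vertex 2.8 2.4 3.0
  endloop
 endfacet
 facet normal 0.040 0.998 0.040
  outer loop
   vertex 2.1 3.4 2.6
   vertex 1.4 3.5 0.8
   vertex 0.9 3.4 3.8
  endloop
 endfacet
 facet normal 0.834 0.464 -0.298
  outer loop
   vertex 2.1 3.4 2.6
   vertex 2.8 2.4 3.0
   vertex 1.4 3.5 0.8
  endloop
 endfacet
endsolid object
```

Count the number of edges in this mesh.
18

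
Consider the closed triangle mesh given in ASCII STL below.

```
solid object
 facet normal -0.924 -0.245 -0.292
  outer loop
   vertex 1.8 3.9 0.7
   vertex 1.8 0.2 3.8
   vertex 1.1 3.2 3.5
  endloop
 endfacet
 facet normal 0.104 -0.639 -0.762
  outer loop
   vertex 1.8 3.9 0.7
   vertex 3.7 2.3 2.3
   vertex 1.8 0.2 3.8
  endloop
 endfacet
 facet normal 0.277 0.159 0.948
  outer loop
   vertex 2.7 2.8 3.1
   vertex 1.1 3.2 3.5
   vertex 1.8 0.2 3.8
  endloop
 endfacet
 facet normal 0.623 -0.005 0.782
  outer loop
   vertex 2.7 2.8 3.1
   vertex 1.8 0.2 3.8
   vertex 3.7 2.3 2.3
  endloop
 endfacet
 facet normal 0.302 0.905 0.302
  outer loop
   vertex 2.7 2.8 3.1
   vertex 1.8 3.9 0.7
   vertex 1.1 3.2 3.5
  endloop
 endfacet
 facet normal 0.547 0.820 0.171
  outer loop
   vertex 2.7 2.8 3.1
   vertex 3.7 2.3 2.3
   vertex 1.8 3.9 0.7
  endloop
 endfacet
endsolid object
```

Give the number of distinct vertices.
5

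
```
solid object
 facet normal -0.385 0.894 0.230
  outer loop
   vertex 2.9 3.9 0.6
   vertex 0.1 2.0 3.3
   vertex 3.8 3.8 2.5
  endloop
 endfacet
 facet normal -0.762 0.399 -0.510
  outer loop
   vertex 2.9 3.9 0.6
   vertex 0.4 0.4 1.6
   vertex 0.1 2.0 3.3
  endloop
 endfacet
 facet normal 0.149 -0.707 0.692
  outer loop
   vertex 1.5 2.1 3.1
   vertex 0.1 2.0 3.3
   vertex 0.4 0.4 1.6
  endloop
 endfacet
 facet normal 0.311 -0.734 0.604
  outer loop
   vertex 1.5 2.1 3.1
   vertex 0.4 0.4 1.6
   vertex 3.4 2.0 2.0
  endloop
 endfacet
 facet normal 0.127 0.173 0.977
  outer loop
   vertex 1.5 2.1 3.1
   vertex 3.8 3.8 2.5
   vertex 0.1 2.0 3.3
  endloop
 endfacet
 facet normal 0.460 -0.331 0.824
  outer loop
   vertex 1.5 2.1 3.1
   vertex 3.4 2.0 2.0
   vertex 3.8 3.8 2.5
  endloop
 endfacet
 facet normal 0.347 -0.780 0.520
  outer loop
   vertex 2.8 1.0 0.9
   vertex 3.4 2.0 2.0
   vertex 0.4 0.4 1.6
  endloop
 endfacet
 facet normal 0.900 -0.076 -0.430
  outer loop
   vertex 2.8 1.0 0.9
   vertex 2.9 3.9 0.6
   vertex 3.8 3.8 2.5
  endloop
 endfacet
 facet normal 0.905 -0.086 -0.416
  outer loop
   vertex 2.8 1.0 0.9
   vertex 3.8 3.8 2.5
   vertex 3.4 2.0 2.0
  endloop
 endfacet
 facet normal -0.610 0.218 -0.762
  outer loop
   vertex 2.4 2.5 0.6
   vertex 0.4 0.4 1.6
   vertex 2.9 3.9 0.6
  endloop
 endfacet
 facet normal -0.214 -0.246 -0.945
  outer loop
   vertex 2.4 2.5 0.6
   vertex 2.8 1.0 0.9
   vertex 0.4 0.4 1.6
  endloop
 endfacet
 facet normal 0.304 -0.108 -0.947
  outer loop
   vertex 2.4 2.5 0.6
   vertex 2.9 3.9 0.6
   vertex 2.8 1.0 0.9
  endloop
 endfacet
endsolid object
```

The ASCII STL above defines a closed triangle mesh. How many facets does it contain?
12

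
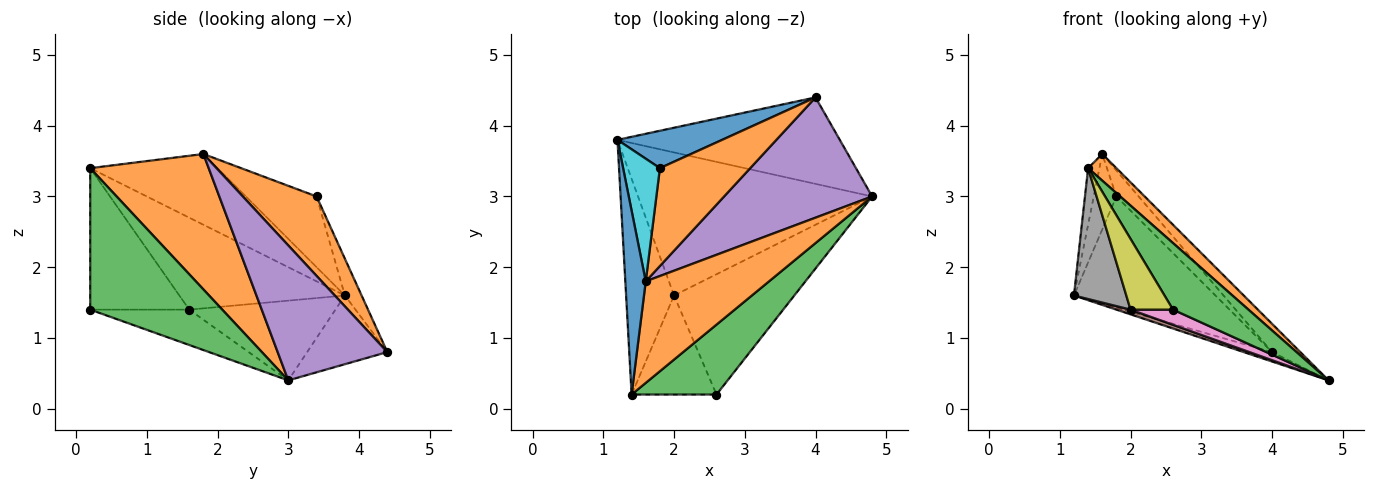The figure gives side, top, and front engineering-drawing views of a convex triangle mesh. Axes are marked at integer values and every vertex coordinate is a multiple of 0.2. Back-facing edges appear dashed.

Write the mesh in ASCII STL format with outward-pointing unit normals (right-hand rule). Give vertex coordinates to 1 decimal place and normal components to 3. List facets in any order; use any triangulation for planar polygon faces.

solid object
 facet normal -0.957 0.085 0.277
  outer loop
   vertex 1.6 1.8 3.6
   vertex 1.2 3.8 1.6
   vertex 1.4 0.2 3.4
  endloop
 endfacet
 facet normal 0.728 -0.174 0.663
  outer loop
   vertex 1.6 1.8 3.6
   vertex 1.4 0.2 3.4
   vertex 4.8 3.0 0.4
  endloop
 endfacet
 facet normal 0.770 -0.440 0.462
  outer loop
   vertex 2.6 0.2 1.4
   vertex 4.8 3.0 0.4
   vertex 1.4 0.2 3.4
  endloop
 endfacet
 facet normal -0.294 0.104 -0.950
  outer loop
   vertex 4.0 4.4 0.8
   vertex 4.8 3.0 0.4
   vertex 1.2 3.8 1.6
  endloop
 endfacet
 facet normal 0.664 0.171 0.728
  outer loop
   vertex 4.0 4.4 0.8
   vertex 1.6 1.8 3.6
   vertex 4.8 3.0 0.4
  endloop
 endfacet
 facet normal -0.322 -0.031 -0.946
  outer loop
   vertex 2.0 1.6 1.4
   vertex 1.2 3.8 1.6
   vertex 4.8 3.0 0.4
  endloop
 endfacet
 facet normal -0.280 -0.120 -0.952
  outer loop
   vertex 2.0 1.6 1.4
   vertex 4.8 3.0 0.4
   vertex 2.6 0.2 1.4
  endloop
 endfacet
 facet normal -0.854 -0.270 -0.445
  outer loop
   vertex 2.0 1.6 1.4
   vertex 1.4 0.2 3.4
   vertex 1.2 3.8 1.6
  endloop
 endfacet
 facet normal -0.805 -0.345 -0.483
  outer loop
   vertex 2.0 1.6 1.4
   vertex 2.6 0.2 1.4
   vertex 1.4 0.2 3.4
  endloop
 endfacet
 facet normal -0.853 0.273 0.444
  outer loop
   vertex 1.8 3.4 3.0
   vertex 1.2 3.8 1.6
   vertex 1.6 1.8 3.6
  endloop
 endfacet
 facet normal -0.111 0.942 0.317
  outer loop
   vertex 1.8 3.4 3.0
   vertex 4.0 4.4 0.8
   vertex 1.2 3.8 1.6
  endloop
 endfacet
 facet normal 0.648 0.195 0.736
  outer loop
   vertex 1.8 3.4 3.0
   vertex 1.6 1.8 3.6
   vertex 4.0 4.4 0.8
  endloop
 endfacet
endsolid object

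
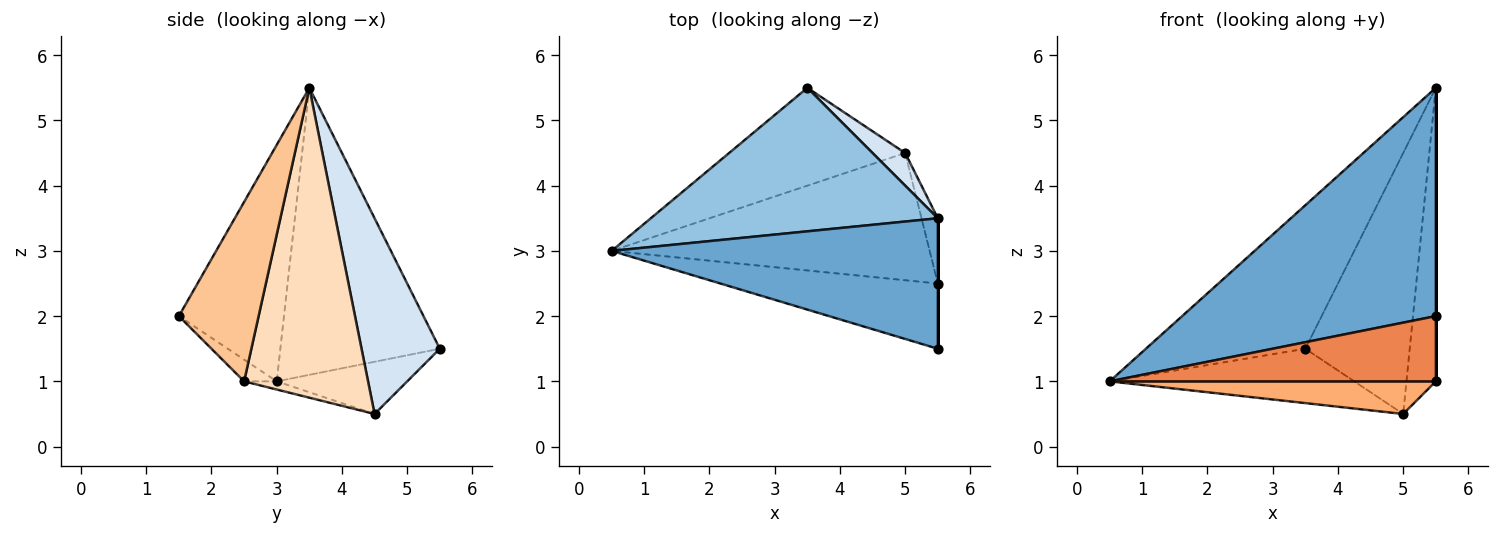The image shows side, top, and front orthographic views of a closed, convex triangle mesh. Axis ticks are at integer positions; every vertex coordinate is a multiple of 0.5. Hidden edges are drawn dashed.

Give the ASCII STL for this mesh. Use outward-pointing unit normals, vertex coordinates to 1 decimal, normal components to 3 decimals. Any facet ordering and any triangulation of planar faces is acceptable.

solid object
 facet normal -0.338 -0.817 0.467
  outer loop
   vertex 5.5 3.5 5.5
   vertex 0.5 3.0 1.0
   vertex 5.5 1.5 2.0
  endloop
 endfacet
 facet normal -0.577 0.577 0.577
  outer loop
   vertex 5.5 3.5 5.5
   vertex 3.5 5.5 1.5
   vertex 0.5 3.0 1.0
  endloop
 endfacet
 facet normal -0.251 0.470 -0.846
  outer loop
   vertex 5.0 4.5 0.5
   vertex 0.5 3.0 1.0
   vertex 3.5 5.5 1.5
  endloop
 endfacet
 facet normal 0.597 0.796 0.100
  outer loop
   vertex 5.0 4.5 0.5
   vertex 3.5 5.5 1.5
   vertex 5.5 3.5 5.5
  endloop
 endfacet
 facet normal -0.071 -0.705 -0.705
  outer loop
   vertex 5.5 2.5 1.0
   vertex 5.5 1.5 2.0
   vertex 0.5 3.0 1.0
  endloop
 endfacet
 facet normal -0.025 -0.248 -0.968
  outer loop
   vertex 5.5 2.5 1.0
   vertex 0.5 3.0 1.0
   vertex 5.0 4.5 0.5
  endloop
 endfacet
 facet normal 1.000 0.000 0.000
  outer loop
   vertex 5.5 2.5 1.0
   vertex 5.5 3.5 5.5
   vertex 5.5 1.5 2.0
  endloop
 endfacet
 facet normal 0.972 0.230 -0.051
  outer loop
   vertex 5.5 2.5 1.0
   vertex 5.0 4.5 0.5
   vertex 5.5 3.5 5.5
  endloop
 endfacet
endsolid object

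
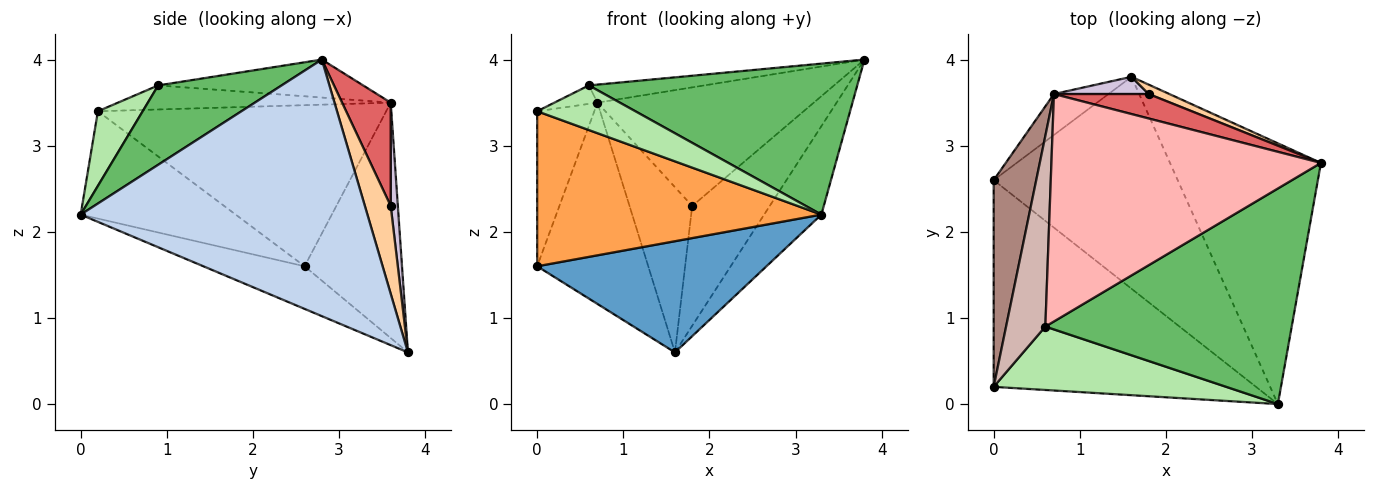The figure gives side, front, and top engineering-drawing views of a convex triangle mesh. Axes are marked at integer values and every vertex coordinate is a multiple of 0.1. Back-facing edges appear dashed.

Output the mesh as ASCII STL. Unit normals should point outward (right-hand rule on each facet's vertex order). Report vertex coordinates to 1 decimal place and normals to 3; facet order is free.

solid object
 facet normal -0.201 -0.455 -0.867
  outer loop
   vertex 1.6 3.8 0.6
   vertex 3.3 0.0 2.2
   vertex 0.0 2.6 1.6
  endloop
 endfacet
 facet normal 0.849 0.170 -0.500
  outer loop
   vertex 1.6 3.8 0.6
   vertex 3.8 2.8 4.0
   vertex 3.3 0.0 2.2
  endloop
 endfacet
 facet normal -0.311 -0.570 -0.760
  outer loop
   vertex 0.0 0.2 3.4
   vertex 0.0 2.6 1.6
   vertex 3.3 0.0 2.2
  endloop
 endfacet
 facet normal 0.315 0.946 0.074
  outer loop
   vertex 1.8 3.6 2.3
   vertex 3.8 2.8 4.0
   vertex 1.6 3.8 0.6
  endloop
 endfacet
 facet normal 0.255 -0.555 0.792
  outer loop
   vertex 0.6 0.9 3.7
   vertex 3.3 0.0 2.2
   vertex 3.8 2.8 4.0
  endloop
 endfacet
 facet normal 0.254 -0.557 0.791
  outer loop
   vertex 0.6 0.9 3.7
   vertex 0.0 0.2 3.4
   vertex 3.3 0.0 2.2
  endloop
 endfacet
 facet normal 0.215 0.957 0.197
  outer loop
   vertex 0.7 3.6 3.5
   vertex 3.8 2.8 4.0
   vertex 1.8 3.6 2.3
  endloop
 endfacet
 facet normal -0.139 0.078 0.987
  outer loop
   vertex 0.7 3.6 3.5
   vertex 0.6 0.9 3.7
   vertex 3.8 2.8 4.0
  endloop
 endfacet
 facet normal -0.652 0.743 -0.151
  outer loop
   vertex 0.7 3.6 3.5
   vertex 1.6 3.8 0.6
   vertex 0.0 2.6 1.6
  endloop
 endfacet
 facet normal 0.112 0.988 0.103
  outer loop
   vertex 0.7 3.6 3.5
   vertex 1.8 3.6 2.3
   vertex 1.6 3.8 0.6
  endloop
 endfacet
 facet normal -0.950 0.188 0.251
  outer loop
   vertex 0.7 3.6 3.5
   vertex 0.0 2.6 1.6
   vertex 0.0 0.2 3.4
  endloop
 endfacet
 facet normal -0.521 0.082 0.850
  outer loop
   vertex 0.7 3.6 3.5
   vertex 0.0 0.2 3.4
   vertex 0.6 0.9 3.7
  endloop
 endfacet
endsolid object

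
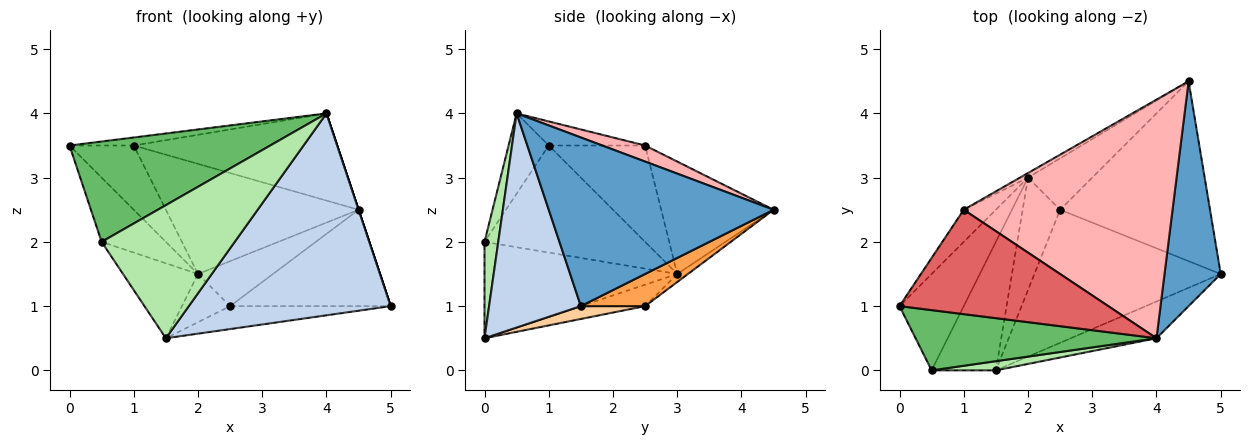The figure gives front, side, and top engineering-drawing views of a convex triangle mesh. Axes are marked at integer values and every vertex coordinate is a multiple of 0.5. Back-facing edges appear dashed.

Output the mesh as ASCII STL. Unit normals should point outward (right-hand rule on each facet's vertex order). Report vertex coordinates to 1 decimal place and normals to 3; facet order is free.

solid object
 facet normal 0.949 0.000 0.316
  outer loop
   vertex 4.0 0.5 4.0
   vertex 5.0 1.5 1.0
   vertex 4.5 4.5 2.5
  endloop
 endfacet
 facet normal 0.408 -0.898 -0.163
  outer loop
   vertex 1.5 0.0 0.5
   vertex 5.0 1.5 1.0
   vertex 4.0 0.5 4.0
  endloop
 endfacet
 facet normal 0.186 0.464 -0.866
  outer loop
   vertex 2.5 2.5 1.0
   vertex 4.5 4.5 2.5
   vertex 5.0 1.5 1.0
  endloop
 endfacet
 facet normal 0.068 0.170 -0.983
  outer loop
   vertex 2.5 2.5 1.0
   vertex 5.0 1.5 1.0
   vertex 1.5 0.0 0.5
  endloop
 endfacet
 facet normal -0.169 -0.845 0.507
  outer loop
   vertex 0.5 0.0 2.0
   vertex 4.0 0.5 4.0
   vertex 0.0 1.0 3.5
  endloop
 endfacet
 facet normal 0.103 -0.992 0.068
  outer loop
   vertex 0.5 0.0 2.0
   vertex 1.5 0.0 0.5
   vertex 4.0 0.5 4.0
  endloop
 endfacet
 facet normal -0.114 0.076 0.991
  outer loop
   vertex 1.0 2.5 3.5
   vertex 0.0 1.0 3.5
   vertex 4.0 0.5 4.0
  endloop
 endfacet
 facet normal 0.072 0.342 0.937
  outer loop
   vertex 1.0 2.5 3.5
   vertex 4.0 0.5 4.0
   vertex 4.5 4.5 2.5
  endloop
 endfacet
 facet normal -0.094 0.656 -0.749
  outer loop
   vertex 2.0 3.0 1.5
   vertex 4.5 4.5 2.5
   vertex 2.5 2.5 1.0
  endloop
 endfacet
 facet normal -0.504 0.863 -0.036
  outer loop
   vertex 2.0 3.0 1.5
   vertex 1.0 2.5 3.5
   vertex 4.5 4.5 2.5
  endloop
 endfacet
 facet normal -0.802 0.535 -0.267
  outer loop
   vertex 2.0 3.0 1.5
   vertex 0.0 1.0 3.5
   vertex 1.0 2.5 3.5
  endloop
 endfacet
 facet normal -0.465 0.349 -0.814
  outer loop
   vertex 2.0 3.0 1.5
   vertex 2.5 2.5 1.0
   vertex 1.5 0.0 0.5
  endloop
 endfacet
 facet normal -0.811 0.324 -0.487
  outer loop
   vertex 2.0 3.0 1.5
   vertex 0.5 0.0 2.0
   vertex 0.0 1.0 3.5
  endloop
 endfacet
 facet normal -0.792 0.308 -0.528
  outer loop
   vertex 2.0 3.0 1.5
   vertex 1.5 0.0 0.5
   vertex 0.5 0.0 2.0
  endloop
 endfacet
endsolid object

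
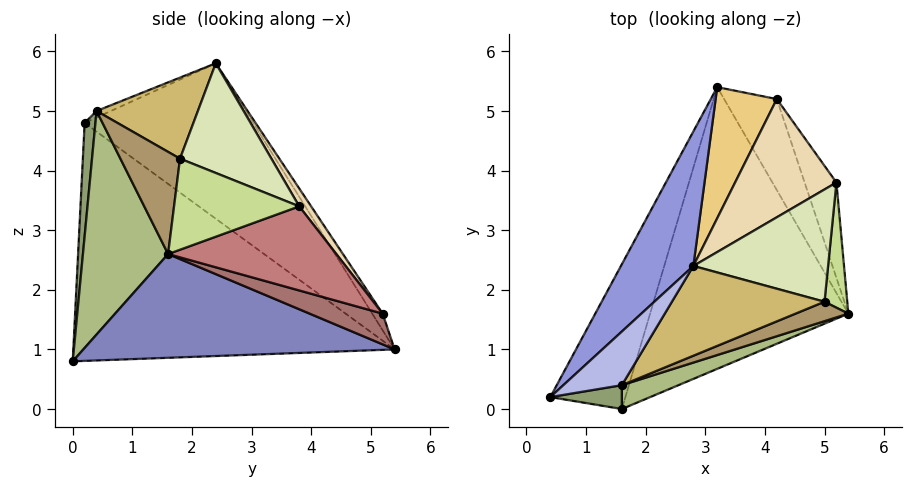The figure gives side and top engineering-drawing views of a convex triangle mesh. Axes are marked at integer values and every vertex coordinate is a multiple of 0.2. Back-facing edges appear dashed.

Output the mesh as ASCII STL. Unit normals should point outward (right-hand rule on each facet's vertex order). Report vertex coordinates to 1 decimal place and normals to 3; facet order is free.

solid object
 facet normal -0.915 0.282 -0.289
  outer loop
   vertex 1.6 0.0 0.8
   vertex 0.4 0.2 4.8
   vertex 3.2 5.4 1.0
  endloop
 endfacet
 facet normal 0.461 -0.104 -0.881
  outer loop
   vertex 1.6 0.0 0.8
   vertex 3.2 5.4 1.0
   vertex 5.4 1.6 2.6
  endloop
 endfacet
 facet normal -0.709 0.623 0.330
  outer loop
   vertex 2.8 2.4 5.8
   vertex 3.2 5.4 1.0
   vertex 0.4 0.2 4.8
  endloop
 endfacet
 facet normal -0.105 -0.314 0.943
  outer loop
   vertex 1.6 0.4 5.0
   vertex 2.8 2.4 5.8
   vertex 0.4 0.2 4.8
  endloop
 endfacet
 facet normal 0.148 -0.984 0.094
  outer loop
   vertex 1.6 0.4 5.0
   vertex 0.4 0.2 4.8
   vertex 1.6 0.0 0.8
  endloop
 endfacet
 facet normal 0.351 -0.932 0.089
  outer loop
   vertex 1.6 0.4 5.0
   vertex 1.6 0.0 0.8
   vertex 5.4 1.6 2.6
  endloop
 endfacet
 facet normal 0.970 0.000 0.243
  outer loop
   vertex 5.0 1.8 4.2
   vertex 5.4 1.6 2.6
   vertex 5.2 3.8 3.4
  endloop
 endfacet
 facet normal 0.613 0.240 0.753
  outer loop
   vertex 5.0 1.8 4.2
   vertex 5.2 3.8 3.4
   vertex 2.8 2.4 5.8
  endloop
 endfacet
 facet normal 0.415 -0.884 0.214
  outer loop
   vertex 5.0 1.8 4.2
   vertex 1.6 0.4 5.0
   vertex 5.4 1.6 2.6
  endloop
 endfacet
 facet normal 0.396 -0.536 0.746
  outer loop
   vertex 5.0 1.8 4.2
   vertex 2.8 2.4 5.8
   vertex 1.6 0.4 5.0
  endloop
 endfacet
 facet normal -0.141 0.845 0.516
  outer loop
   vertex 4.2 5.2 1.6
   vertex 3.2 5.4 1.0
   vertex 2.8 2.4 5.8
  endloop
 endfacet
 facet normal 0.101 0.812 0.575
  outer loop
   vertex 4.2 5.2 1.6
   vertex 2.8 2.4 5.8
   vertex 5.2 3.8 3.4
  endloop
 endfacet
 facet normal 0.503 -0.072 -0.862
  outer loop
   vertex 4.2 5.2 1.6
   vertex 5.4 1.6 2.6
   vertex 3.2 5.4 1.0
  endloop
 endfacet
 facet normal 0.915 0.209 -0.346
  outer loop
   vertex 4.2 5.2 1.6
   vertex 5.2 3.8 3.4
   vertex 5.4 1.6 2.6
  endloop
 endfacet
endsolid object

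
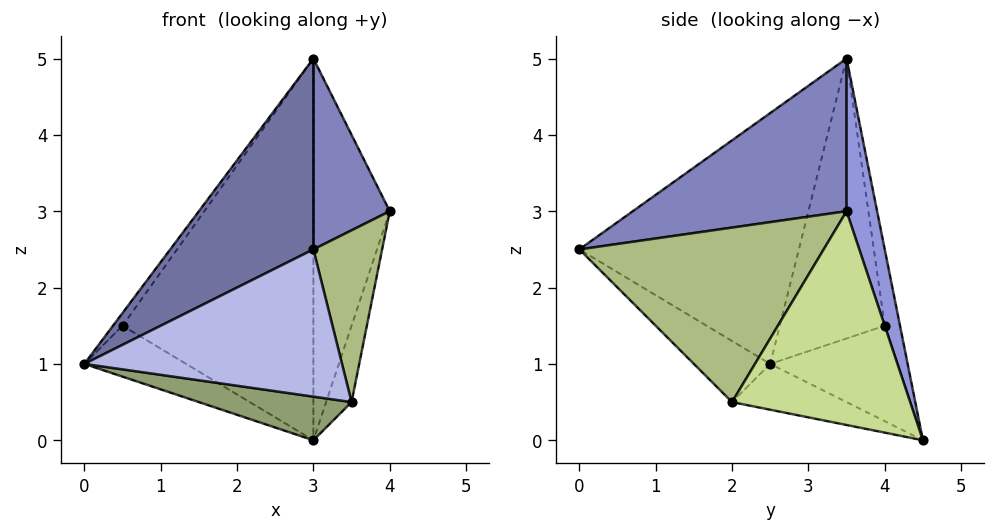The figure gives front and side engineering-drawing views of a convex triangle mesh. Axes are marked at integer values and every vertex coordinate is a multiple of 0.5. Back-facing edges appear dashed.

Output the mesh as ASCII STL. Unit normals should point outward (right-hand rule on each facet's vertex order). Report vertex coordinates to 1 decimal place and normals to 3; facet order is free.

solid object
 facet normal -0.665 -0.434 0.607
  outer loop
   vertex 3.0 3.5 5.0
   vertex 0.0 2.5 1.0
   vertex 3.0 0.0 2.5
  endloop
 endfacet
 facet normal 0.852 -0.304 0.426
  outer loop
   vertex 3.0 3.5 5.0
   vertex 3.0 0.0 2.5
   vertex 4.0 3.5 3.0
  endloop
 endfacet
 facet normal 0.365 0.913 0.183
  outer loop
   vertex 3.0 3.5 5.0
   vertex 4.0 3.5 3.0
   vertex 3.0 4.5 0.0
  endloop
 endfacet
 facet normal -0.198 -0.668 -0.717
  outer loop
   vertex 3.5 2.0 0.5
   vertex 3.0 0.0 2.5
   vertex 0.0 2.5 1.0
  endloop
 endfacet
 facet normal -0.169 -0.226 -0.959
  outer loop
   vertex 3.5 2.0 0.5
   vertex 0.0 2.5 1.0
   vertex 3.0 4.5 0.0
  endloop
 endfacet
 facet normal 0.962 -0.271 -0.030
  outer loop
   vertex 3.5 2.0 0.5
   vertex 4.0 3.5 3.0
   vertex 3.0 0.0 2.5
  endloop
 endfacet
 facet normal 0.953 0.136 -0.272
  outer loop
   vertex 3.5 2.0 0.5
   vertex 3.0 4.5 0.0
   vertex 4.0 3.5 3.0
  endloop
 endfacet
 facet normal -0.527 0.422 -0.738
  outer loop
   vertex 0.5 4.0 1.5
   vertex 3.0 4.5 0.0
   vertex 0.0 2.5 1.0
  endloop
 endfacet
 facet normal -0.807 0.073 0.587
  outer loop
   vertex 0.5 4.0 1.5
   vertex 0.0 2.5 1.0
   vertex 3.0 3.5 5.0
  endloop
 endfacet
 facet normal -0.078 0.978 0.196
  outer loop
   vertex 0.5 4.0 1.5
   vertex 3.0 3.5 5.0
   vertex 3.0 4.5 0.0
  endloop
 endfacet
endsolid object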